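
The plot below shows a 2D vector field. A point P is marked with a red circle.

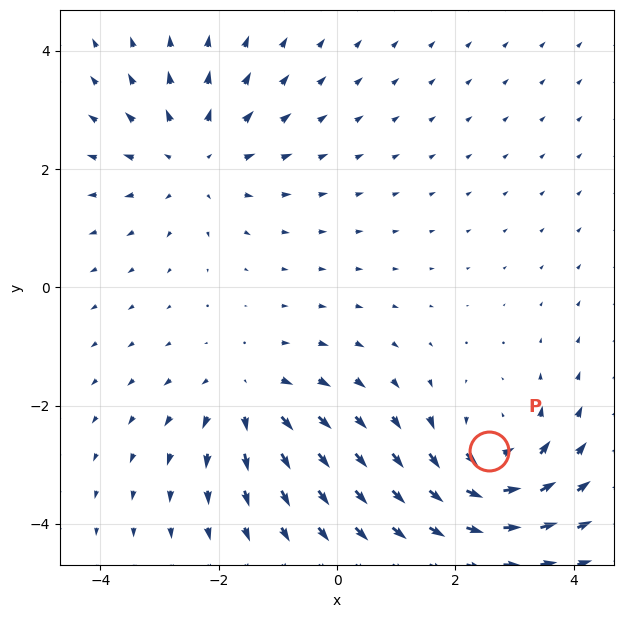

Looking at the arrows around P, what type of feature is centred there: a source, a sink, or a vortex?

At P (2.6, -2.8) the arrows circulate counterclockwise. Divergence ≈0, curl about +5 — near-zero divergence with nonzero curl is a vortex.

vortex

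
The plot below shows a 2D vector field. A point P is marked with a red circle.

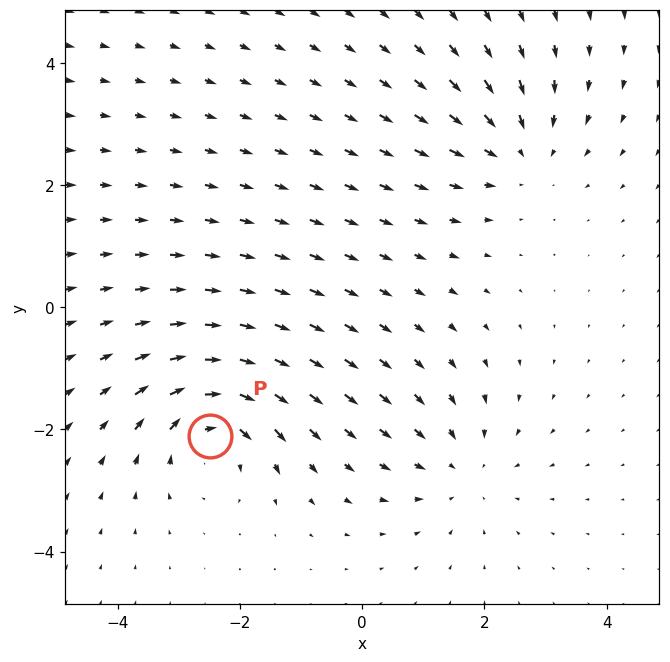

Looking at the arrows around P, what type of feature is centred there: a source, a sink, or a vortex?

At P (-2.5, -2.1) the arrows circulate clockwise. Divergence ≈0, curl about -5 — near-zero divergence with nonzero curl is a vortex.

vortex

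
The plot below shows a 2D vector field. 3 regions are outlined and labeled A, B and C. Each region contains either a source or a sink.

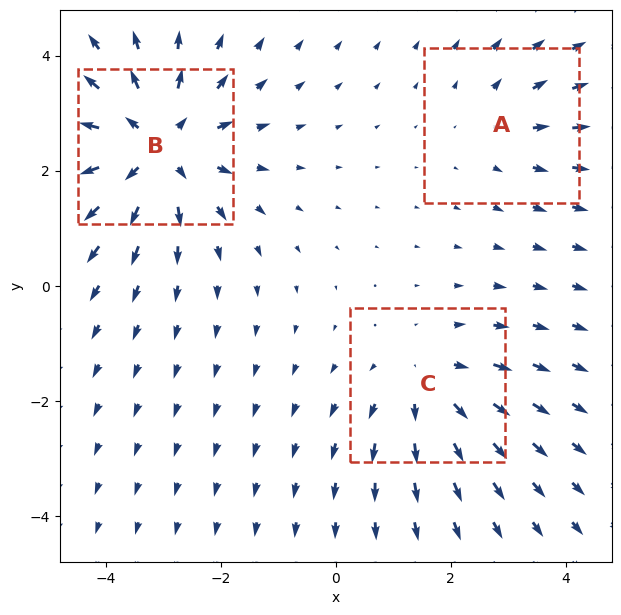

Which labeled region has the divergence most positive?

B

Divergence at each region's feature centre — A: about +2, B: about +5, C: about +3. Region B is most positive.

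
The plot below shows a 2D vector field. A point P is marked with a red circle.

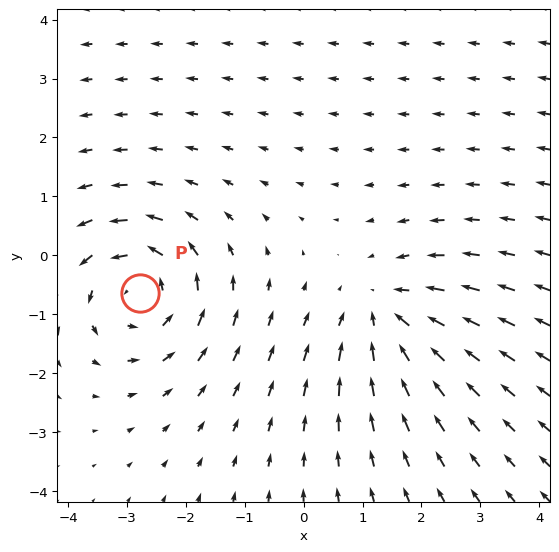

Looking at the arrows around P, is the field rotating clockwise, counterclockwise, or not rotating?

Near P at (-2.8, -0.6) the arrows circulate counterclockwise. The curl (z-component) there is about +5; positive curl means counterclockwise rotation.

counterclockwise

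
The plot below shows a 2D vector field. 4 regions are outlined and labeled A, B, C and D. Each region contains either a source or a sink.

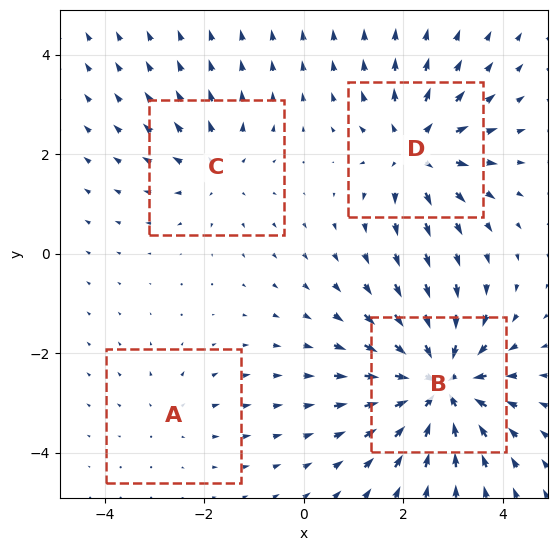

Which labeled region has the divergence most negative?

B

Divergence at each region's feature centre — A: about +2, B: about -7, C: about +3, D: about +5. Region B is most negative.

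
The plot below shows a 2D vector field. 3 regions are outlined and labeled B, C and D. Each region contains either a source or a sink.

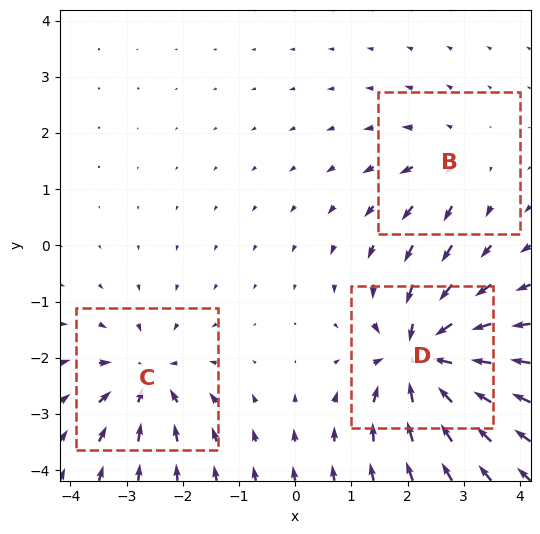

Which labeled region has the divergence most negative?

D

Divergence at each region's feature centre — B: about +2, C: about -4, D: about -6. Region D is most negative.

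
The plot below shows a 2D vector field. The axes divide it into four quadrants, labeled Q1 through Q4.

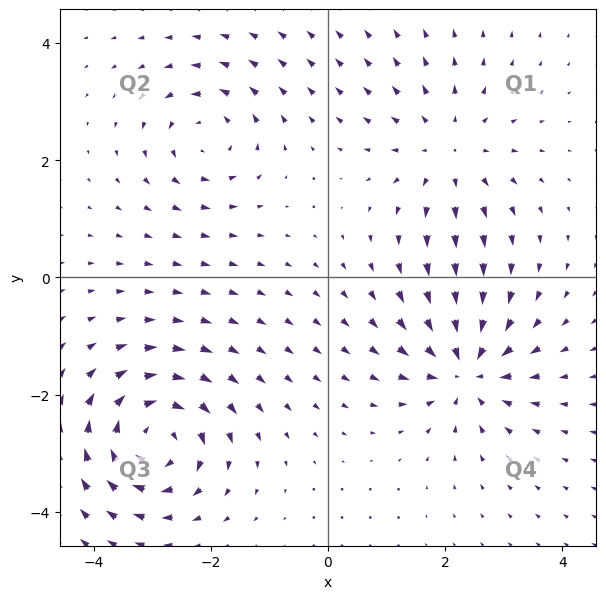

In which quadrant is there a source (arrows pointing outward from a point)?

Q1

The source sits at approximately (2.1, 2.2), which lies in quadrant Q1. The divergence there is about +3, positive as expected for a source.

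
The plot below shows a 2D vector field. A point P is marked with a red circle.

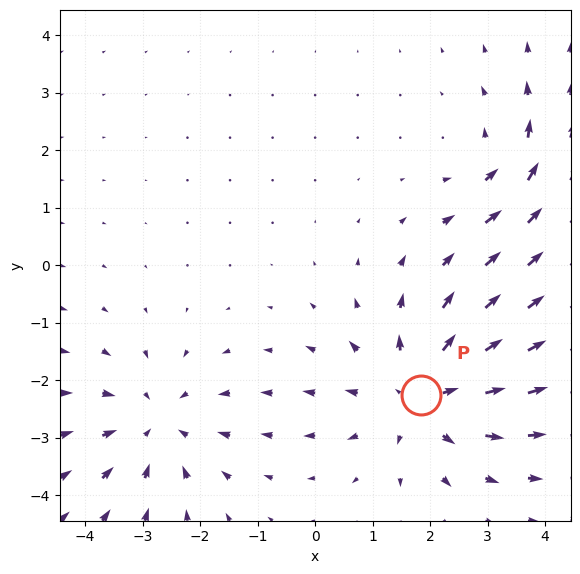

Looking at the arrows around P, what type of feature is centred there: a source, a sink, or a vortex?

At P (1.8, -2.3) the arrows spread outward. Divergence about +4, curl ≈0 — positive divergence with near-zero curl is a source.

source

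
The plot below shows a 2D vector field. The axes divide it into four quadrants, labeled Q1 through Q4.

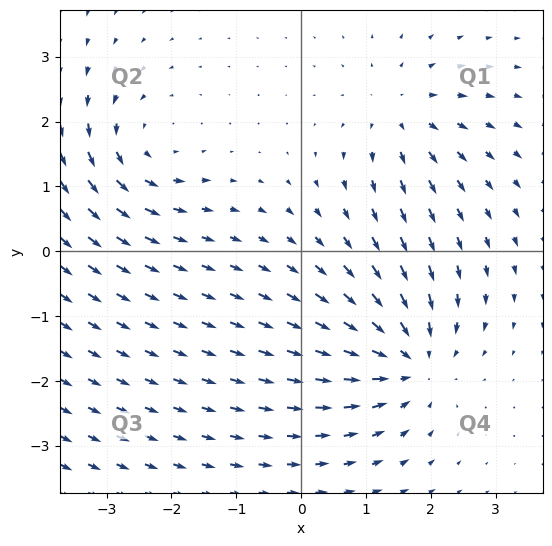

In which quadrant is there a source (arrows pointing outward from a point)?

Q1

The source sits at approximately (1.5, 2.1), which lies in quadrant Q1. The divergence there is about +4, positive as expected for a source.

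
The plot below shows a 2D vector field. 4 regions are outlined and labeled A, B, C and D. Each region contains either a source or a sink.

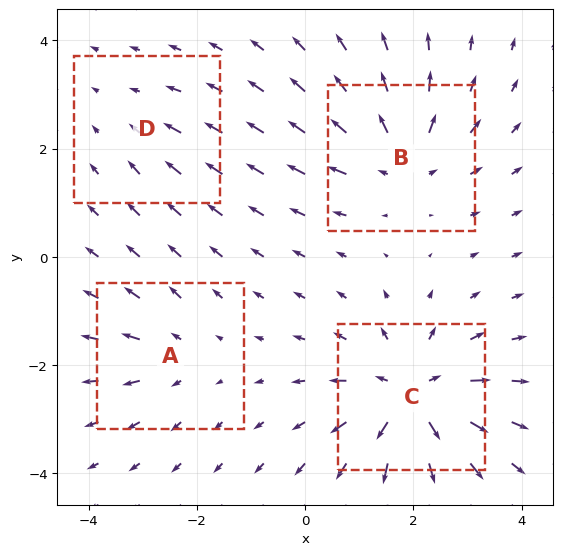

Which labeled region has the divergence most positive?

Divergence at each region's feature centre — A: about +3, B: about +5, C: about +7, D: about -2. Region C is most positive.

C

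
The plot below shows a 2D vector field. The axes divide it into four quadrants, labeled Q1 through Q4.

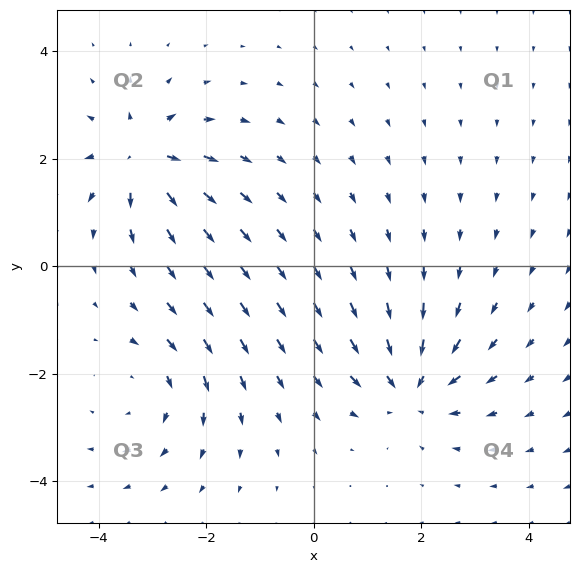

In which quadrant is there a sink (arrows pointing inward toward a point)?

Q4

The sink sits at approximately (1.8, -2.2), which lies in quadrant Q4. The divergence there is about -5, negative as expected for a sink.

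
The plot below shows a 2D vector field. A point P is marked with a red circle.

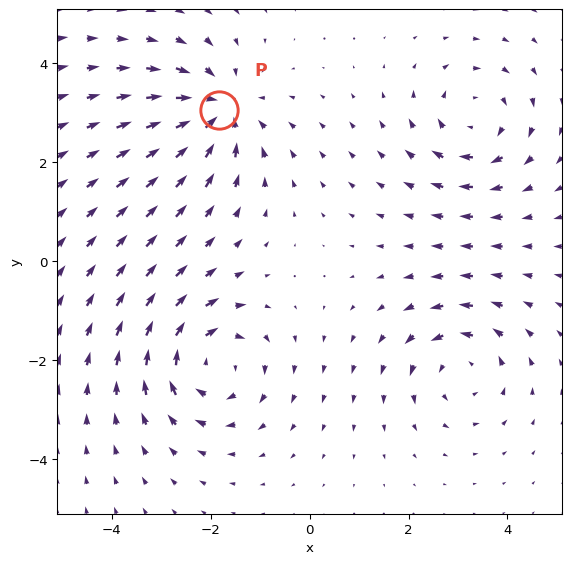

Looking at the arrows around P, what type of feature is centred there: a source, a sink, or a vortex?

At P (-1.8, 3.1) the arrows converge inward. Divergence about -4, curl ≈0 — negative divergence with near-zero curl is a sink.

sink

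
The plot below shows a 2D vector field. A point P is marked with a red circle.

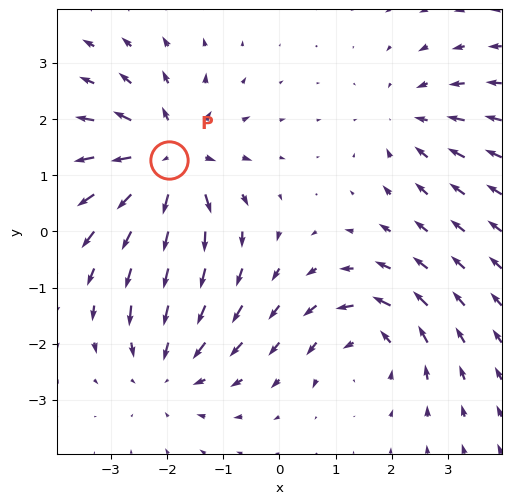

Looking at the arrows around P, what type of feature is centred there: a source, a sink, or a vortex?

At P (-2.0, 1.3) the arrows spread outward. Divergence about +6, curl ≈0 — positive divergence with near-zero curl is a source.

source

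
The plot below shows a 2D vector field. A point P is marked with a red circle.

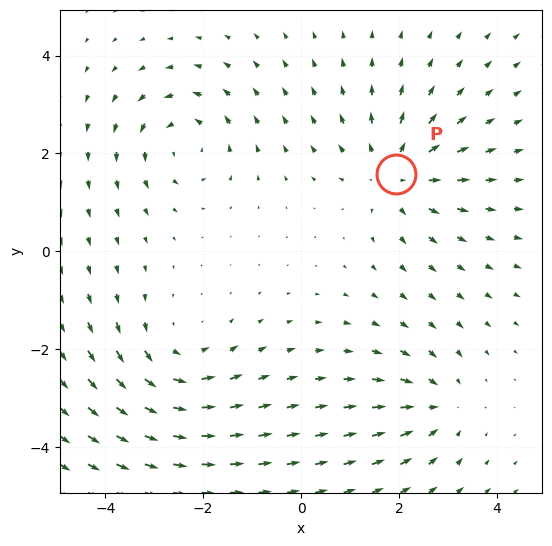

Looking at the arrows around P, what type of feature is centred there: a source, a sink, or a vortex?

source

At P (1.9, 1.6) the arrows spread outward. Divergence about +4, curl ≈0 — positive divergence with near-zero curl is a source.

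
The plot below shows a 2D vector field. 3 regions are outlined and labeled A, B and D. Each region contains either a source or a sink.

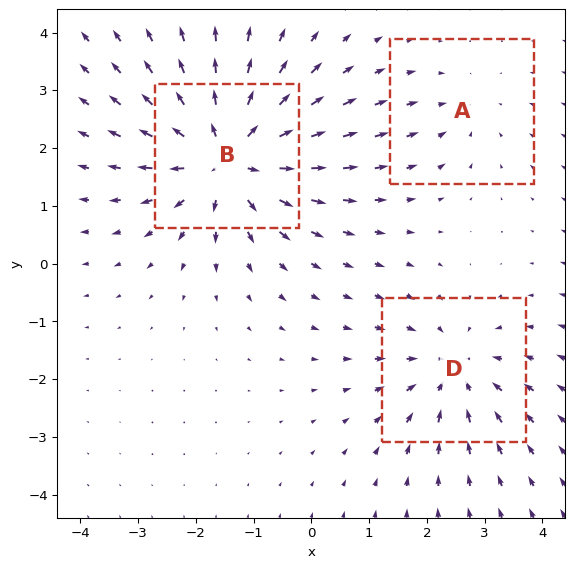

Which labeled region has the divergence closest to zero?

A

Divergence at each region's feature centre — A: about -2, B: about +5, D: about -3. Region A is closest to zero.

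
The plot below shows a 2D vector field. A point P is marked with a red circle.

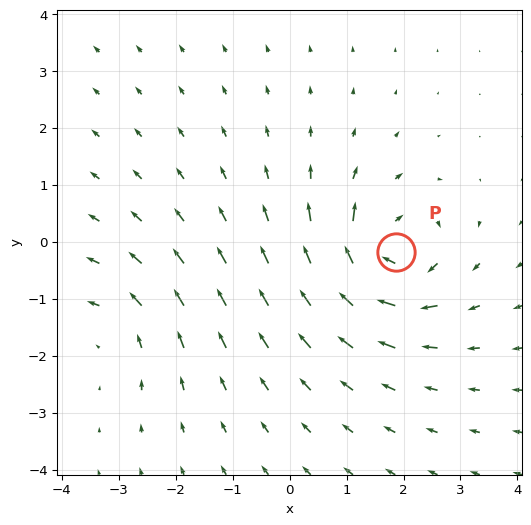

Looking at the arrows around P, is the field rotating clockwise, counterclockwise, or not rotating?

clockwise

Near P at (1.9, -0.2) the arrows circulate clockwise. The curl (z-component) there is about -6; negative curl means clockwise rotation.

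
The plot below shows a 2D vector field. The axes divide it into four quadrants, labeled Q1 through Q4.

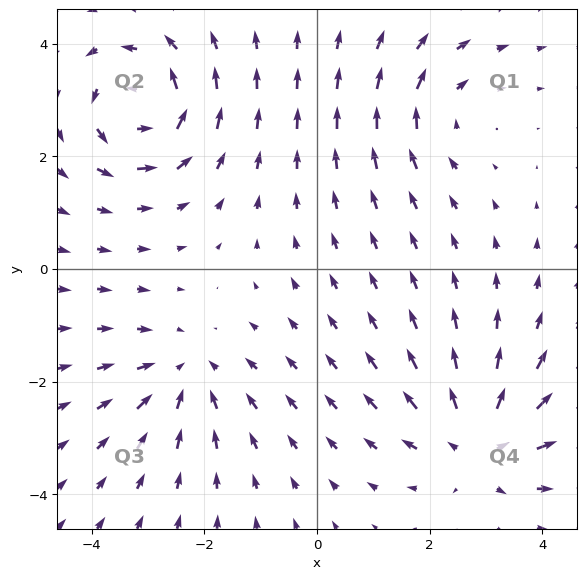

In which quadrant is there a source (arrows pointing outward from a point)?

Q4

The source sits at approximately (2.9, -3.1), which lies in quadrant Q4. The divergence there is about +5, positive as expected for a source.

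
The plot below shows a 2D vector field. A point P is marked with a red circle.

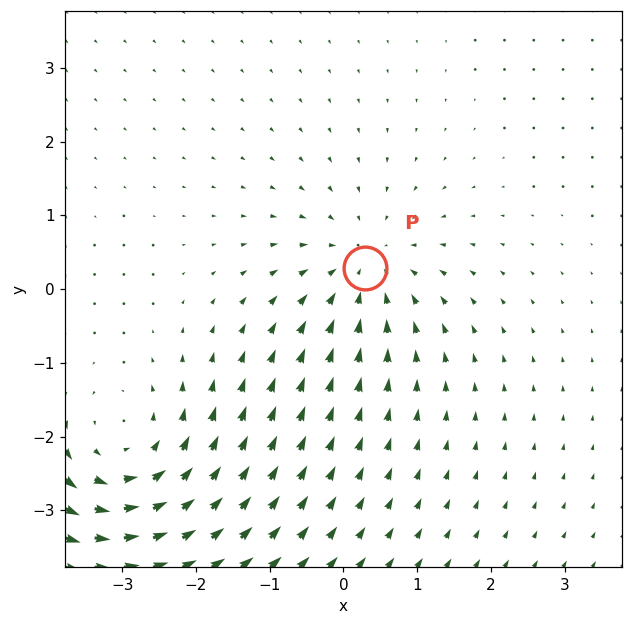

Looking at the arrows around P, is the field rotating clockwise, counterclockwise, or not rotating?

not rotating

Near P at (0.3, 0.3) the arrows show no circulation. The curl there is ≈0.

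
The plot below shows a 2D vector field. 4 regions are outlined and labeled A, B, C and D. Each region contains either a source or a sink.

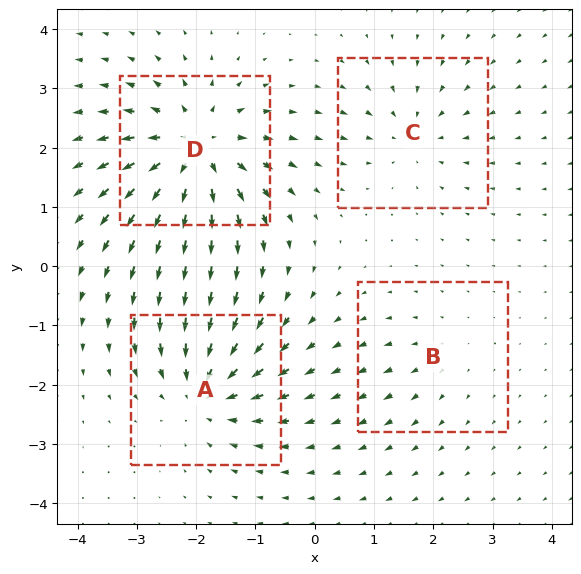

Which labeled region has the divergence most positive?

Divergence at each region's feature centre — A: about -6, B: about +2, C: about -4, D: about +8. Region D is most positive.

D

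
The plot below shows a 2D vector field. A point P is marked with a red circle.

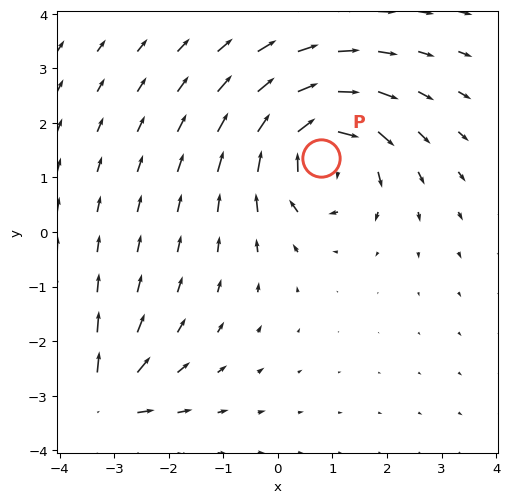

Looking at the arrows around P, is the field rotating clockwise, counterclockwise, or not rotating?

clockwise

Near P at (0.8, 1.4) the arrows circulate clockwise. The curl (z-component) there is about -5; negative curl means clockwise rotation.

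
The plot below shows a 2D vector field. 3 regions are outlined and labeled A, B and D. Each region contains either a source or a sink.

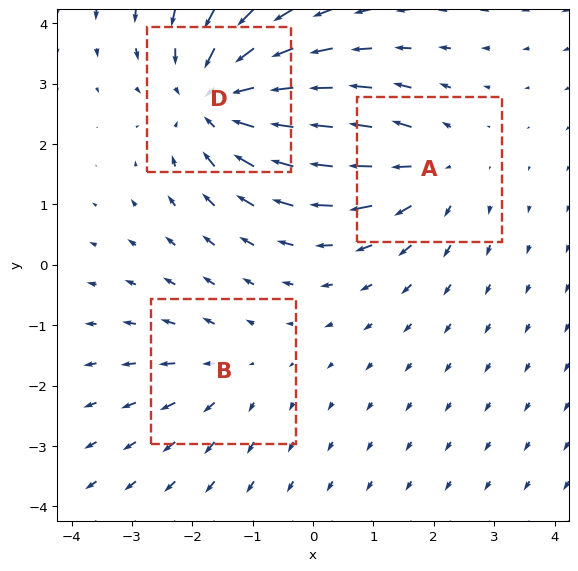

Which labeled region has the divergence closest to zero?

Divergence at each region's feature centre — A: about +3, B: about +2, D: about -4. Region B is closest to zero.

B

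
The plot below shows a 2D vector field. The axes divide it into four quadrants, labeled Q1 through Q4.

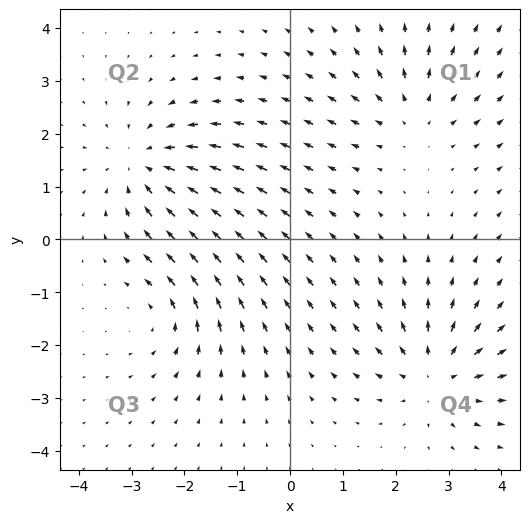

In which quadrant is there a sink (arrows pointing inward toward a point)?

The sink sits at approximately (-2.7, 1.4), which lies in quadrant Q2. The divergence there is about -4, negative as expected for a sink.

Q2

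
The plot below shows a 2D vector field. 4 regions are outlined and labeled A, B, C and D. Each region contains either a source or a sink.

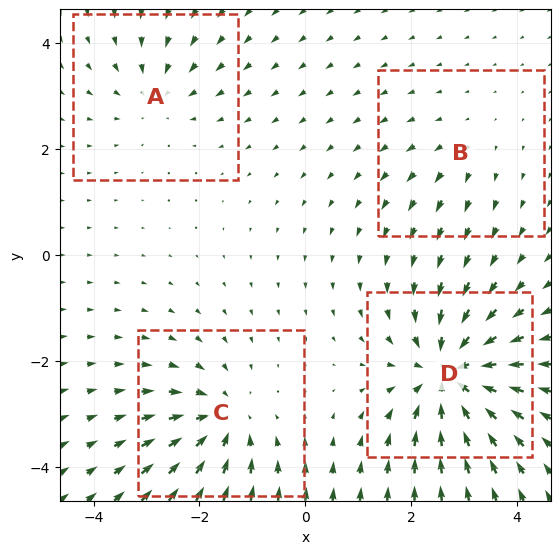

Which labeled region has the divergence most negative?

Divergence at each region's feature centre — A: about -3, B: about +2, C: about -5, D: about -7. Region D is most negative.

D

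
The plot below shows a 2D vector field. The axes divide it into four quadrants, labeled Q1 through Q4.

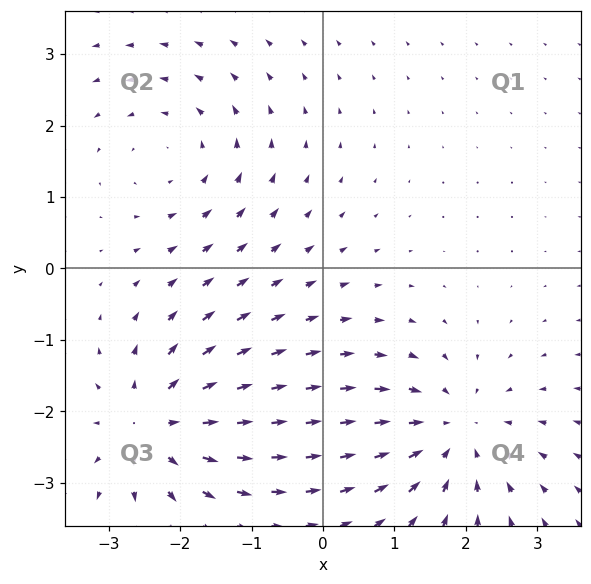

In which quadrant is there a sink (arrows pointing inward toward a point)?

The sink sits at approximately (1.8, -2.3), which lies in quadrant Q4. The divergence there is about -3, negative as expected for a sink.

Q4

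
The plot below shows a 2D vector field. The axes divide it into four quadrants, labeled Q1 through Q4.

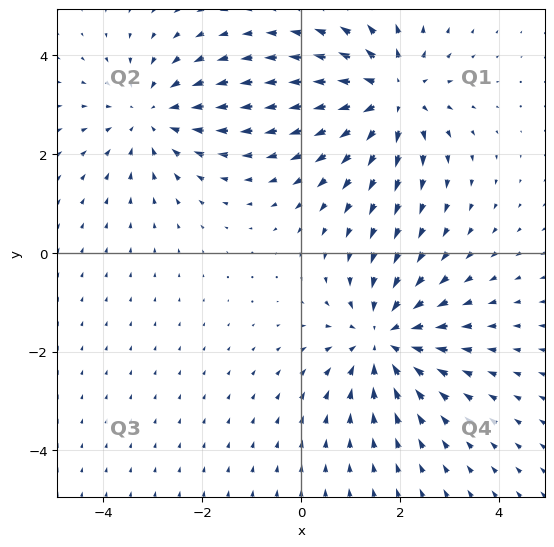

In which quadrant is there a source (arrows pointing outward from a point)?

Q1

The source sits at approximately (1.8, 3.2), which lies in quadrant Q1. The divergence there is about +4, positive as expected for a source.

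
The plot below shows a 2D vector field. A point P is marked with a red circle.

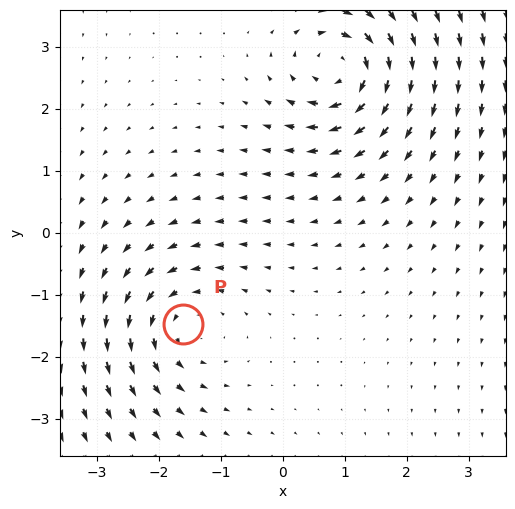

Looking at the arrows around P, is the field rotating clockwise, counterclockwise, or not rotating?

Near P at (-1.6, -1.5) the arrows circulate counterclockwise. The curl (z-component) there is about +3; positive curl means counterclockwise rotation.

counterclockwise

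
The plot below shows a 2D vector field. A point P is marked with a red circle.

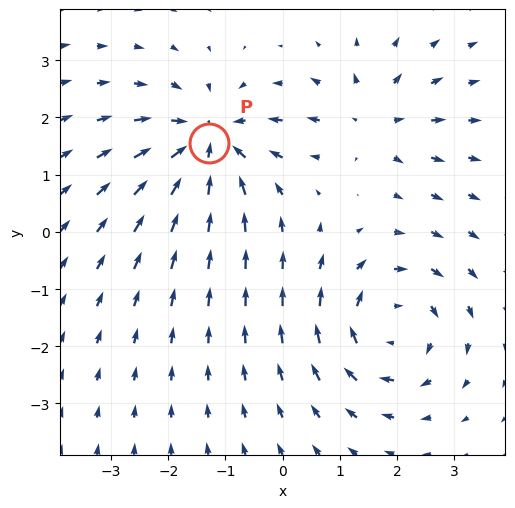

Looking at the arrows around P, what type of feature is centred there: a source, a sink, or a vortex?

sink

At P (-1.3, 1.6) the arrows converge inward. Divergence about -5, curl ≈0 — negative divergence with near-zero curl is a sink.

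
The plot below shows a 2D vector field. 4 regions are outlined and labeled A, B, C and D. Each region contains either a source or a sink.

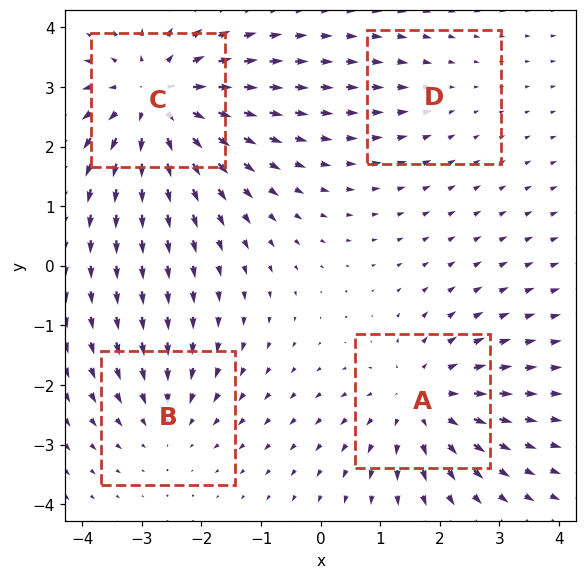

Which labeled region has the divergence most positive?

C

Divergence at each region's feature centre — A: about +4, B: about -3, C: about +6, D: about -2. Region C is most positive.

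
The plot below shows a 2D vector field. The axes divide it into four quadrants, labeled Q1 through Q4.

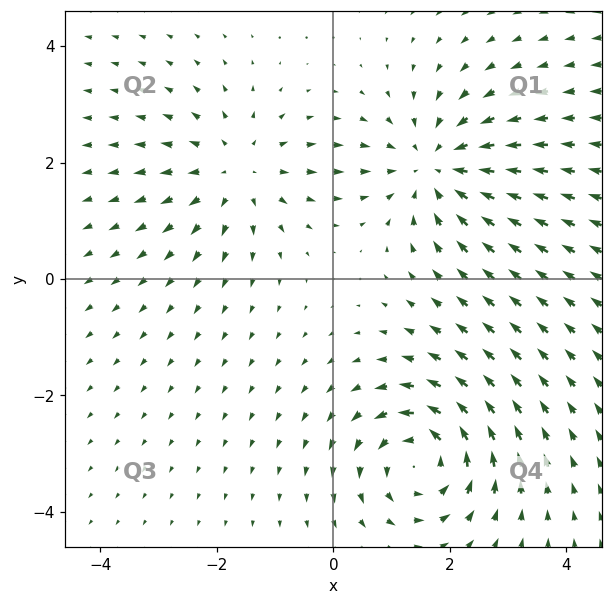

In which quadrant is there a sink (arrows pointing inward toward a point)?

Q1

The sink sits at approximately (1.8, 1.9), which lies in quadrant Q1. The divergence there is about -4, negative as expected for a sink.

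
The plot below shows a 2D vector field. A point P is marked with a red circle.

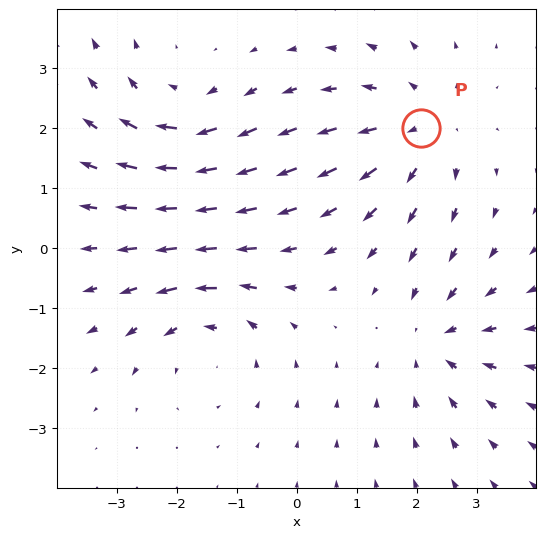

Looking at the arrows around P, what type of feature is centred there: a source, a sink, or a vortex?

At P (2.1, 2.0) the arrows spread outward. Divergence about +4, curl ≈0 — positive divergence with near-zero curl is a source.

source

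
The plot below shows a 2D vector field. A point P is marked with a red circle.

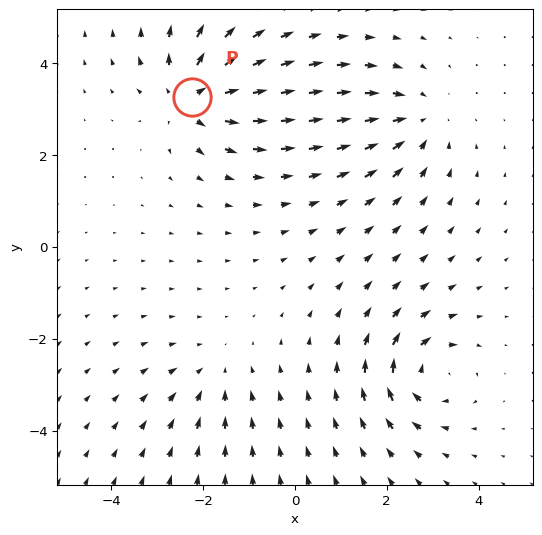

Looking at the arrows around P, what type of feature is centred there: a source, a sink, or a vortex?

source

At P (-2.2, 3.3) the arrows spread outward. Divergence about +5, curl ≈0 — positive divergence with near-zero curl is a source.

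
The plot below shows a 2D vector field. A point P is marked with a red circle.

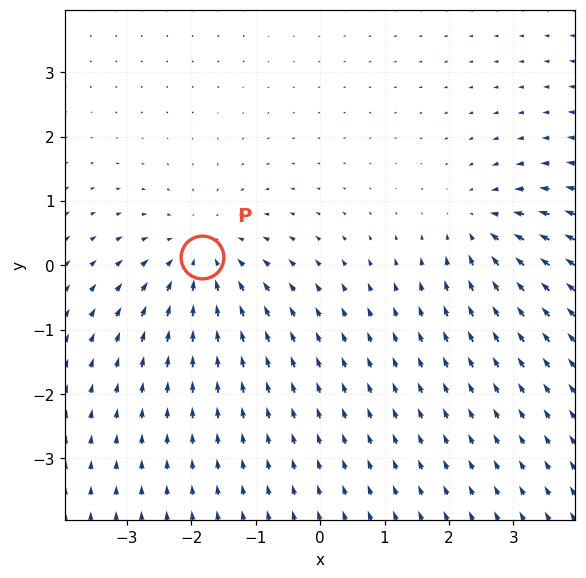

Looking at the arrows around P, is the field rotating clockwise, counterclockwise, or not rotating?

not rotating

Near P at (-1.8, 0.1) the arrows show no circulation. The curl there is ≈0.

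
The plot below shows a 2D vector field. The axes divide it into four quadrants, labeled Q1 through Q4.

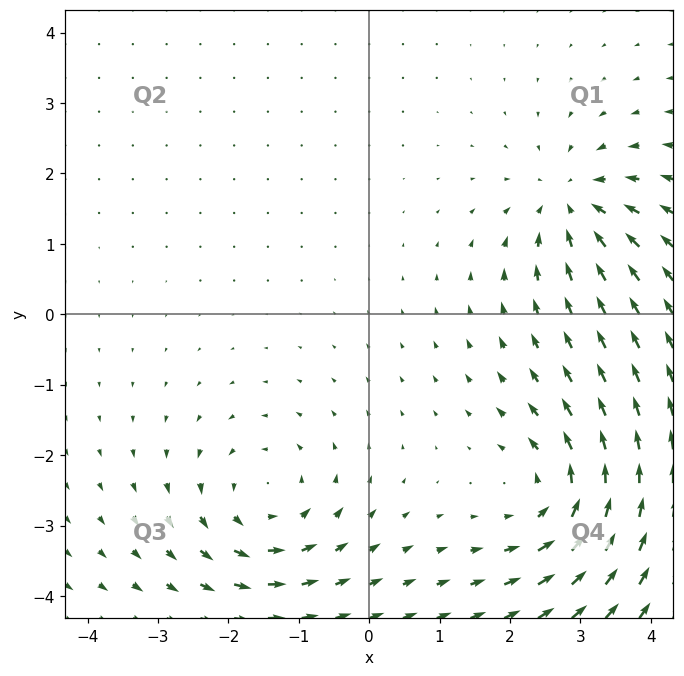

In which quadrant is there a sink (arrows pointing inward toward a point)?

Q1

The sink sits at approximately (2.9, 1.6), which lies in quadrant Q1. The divergence there is about -4, negative as expected for a sink.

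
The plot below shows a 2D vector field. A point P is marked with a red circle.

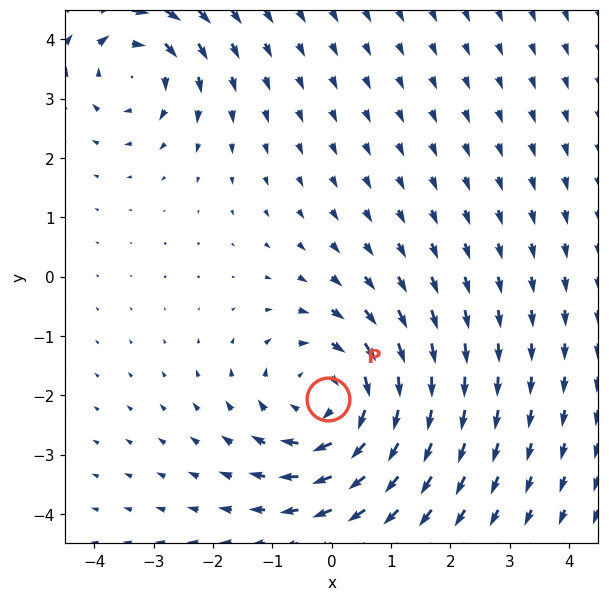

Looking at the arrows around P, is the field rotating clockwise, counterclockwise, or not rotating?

Near P at (-0.1, -2.1) the arrows circulate clockwise. The curl (z-component) there is about -4; negative curl means clockwise rotation.

clockwise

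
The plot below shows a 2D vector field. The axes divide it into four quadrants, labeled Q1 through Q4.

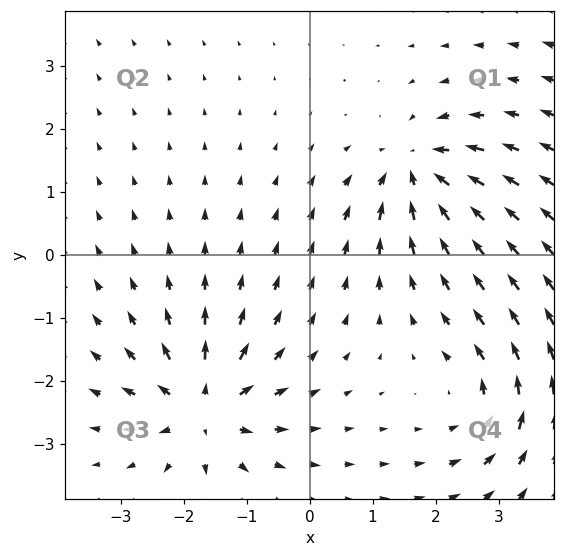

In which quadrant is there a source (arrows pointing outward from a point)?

The source sits at approximately (-1.7, -2.4), which lies in quadrant Q3. The divergence there is about +6, positive as expected for a source.

Q3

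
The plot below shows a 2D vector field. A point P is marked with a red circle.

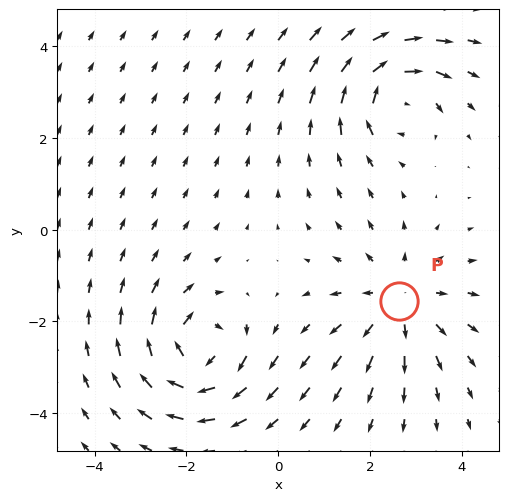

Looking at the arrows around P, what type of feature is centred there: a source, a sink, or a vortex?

At P (2.6, -1.6) the arrows spread outward. Divergence about +3, curl ≈0 — positive divergence with near-zero curl is a source.

source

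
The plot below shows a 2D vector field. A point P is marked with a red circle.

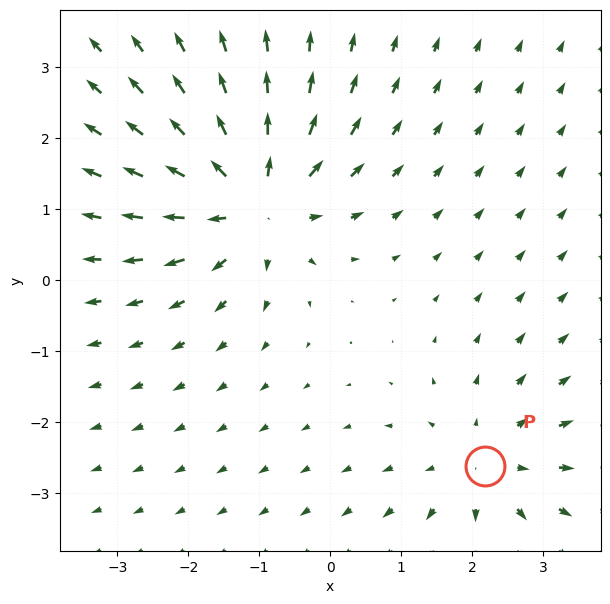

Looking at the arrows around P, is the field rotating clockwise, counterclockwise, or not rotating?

not rotating

Near P at (2.2, -2.6) the arrows show no circulation. The curl there is ≈0.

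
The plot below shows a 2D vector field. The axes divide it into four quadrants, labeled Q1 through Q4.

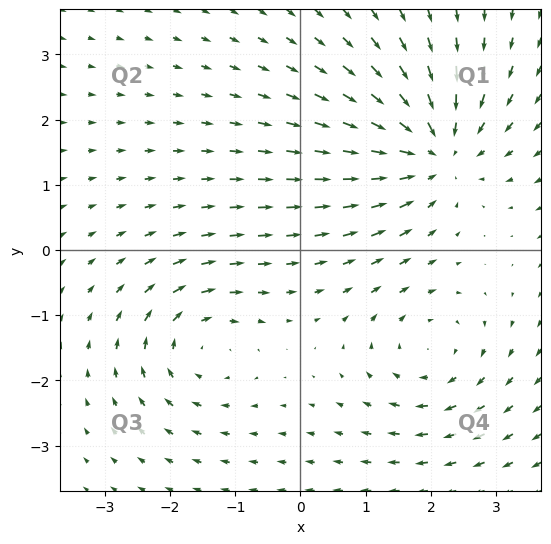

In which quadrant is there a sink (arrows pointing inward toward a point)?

Q1

The sink sits at approximately (2.1, 1.5), which lies in quadrant Q1. The divergence there is about -5, negative as expected for a sink.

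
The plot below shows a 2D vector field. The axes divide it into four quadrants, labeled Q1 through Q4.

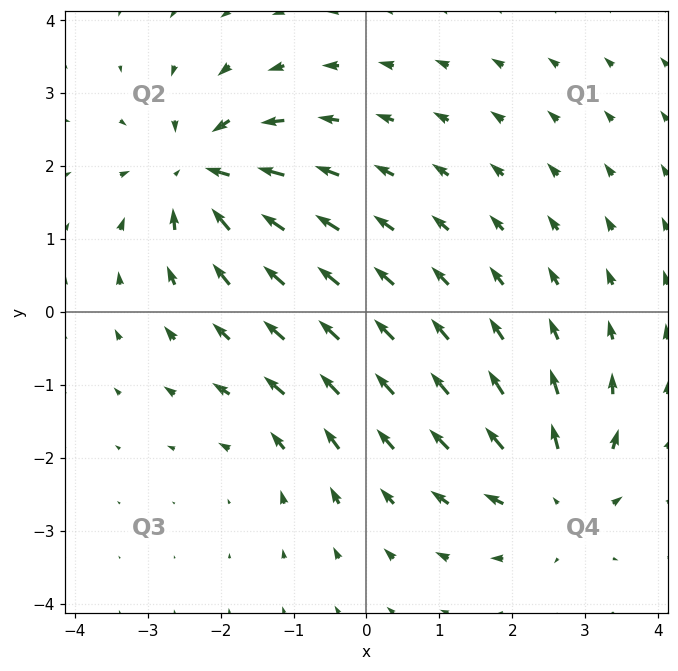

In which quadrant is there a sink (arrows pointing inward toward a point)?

Q2

The sink sits at approximately (-2.2, 1.9), which lies in quadrant Q2. The divergence there is about -6, negative as expected for a sink.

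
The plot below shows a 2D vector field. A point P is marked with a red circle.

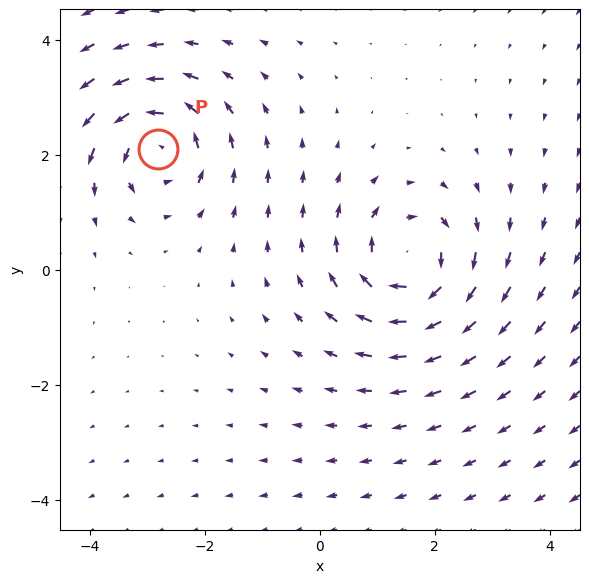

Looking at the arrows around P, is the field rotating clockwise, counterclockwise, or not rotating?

Near P at (-2.8, 2.1) the arrows circulate counterclockwise. The curl (z-component) there is about +4; positive curl means counterclockwise rotation.

counterclockwise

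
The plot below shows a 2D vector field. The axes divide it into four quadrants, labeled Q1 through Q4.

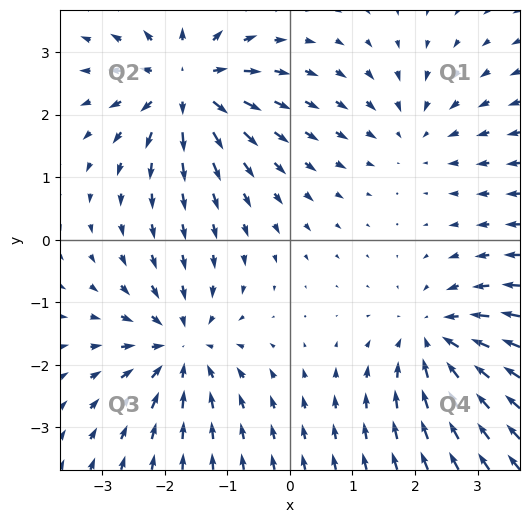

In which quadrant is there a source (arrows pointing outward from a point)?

The source sits at approximately (-1.7, 2.5), which lies in quadrant Q2. The divergence there is about +5, positive as expected for a source.

Q2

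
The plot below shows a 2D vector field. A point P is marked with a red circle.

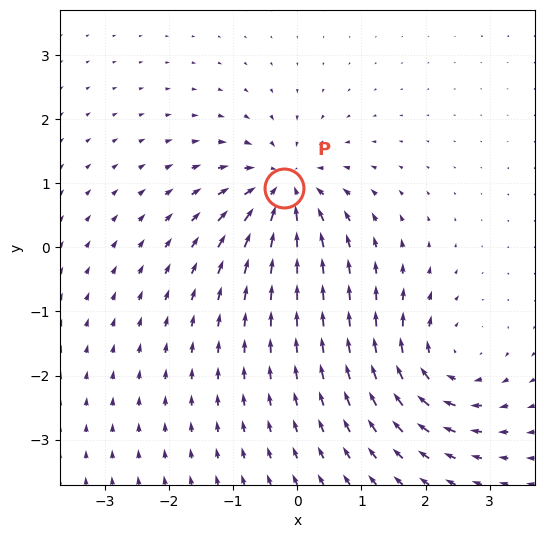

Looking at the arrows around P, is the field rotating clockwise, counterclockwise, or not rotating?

Near P at (-0.2, 0.9) the arrows show no circulation. The curl there is ≈0.

not rotating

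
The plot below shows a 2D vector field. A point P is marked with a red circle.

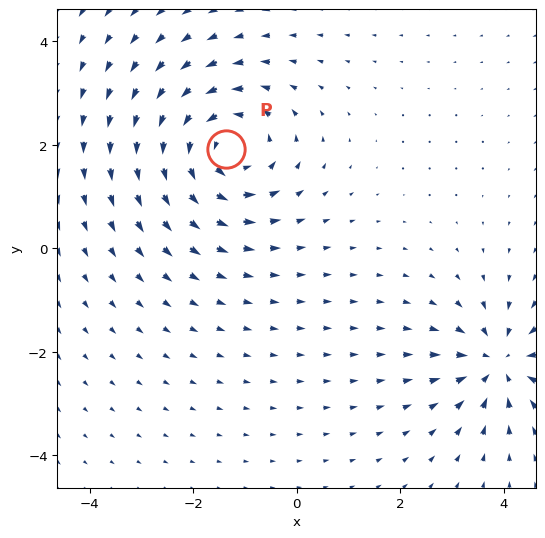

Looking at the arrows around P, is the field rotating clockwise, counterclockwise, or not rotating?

counterclockwise

Near P at (-1.4, 1.9) the arrows circulate counterclockwise. The curl (z-component) there is about +4; positive curl means counterclockwise rotation.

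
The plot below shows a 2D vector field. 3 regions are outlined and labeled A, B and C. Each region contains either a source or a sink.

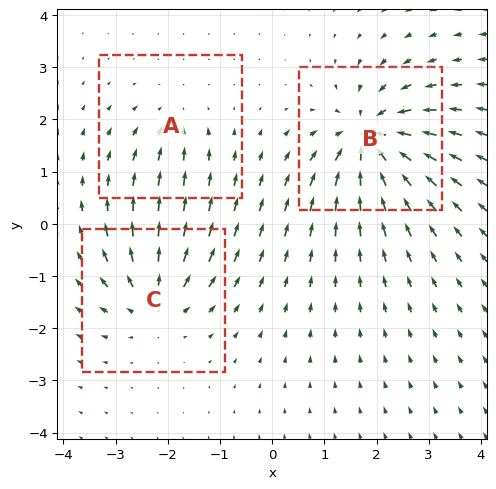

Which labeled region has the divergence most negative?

B

Divergence at each region's feature centre — A: about -2, B: about -6, C: about +4. Region B is most negative.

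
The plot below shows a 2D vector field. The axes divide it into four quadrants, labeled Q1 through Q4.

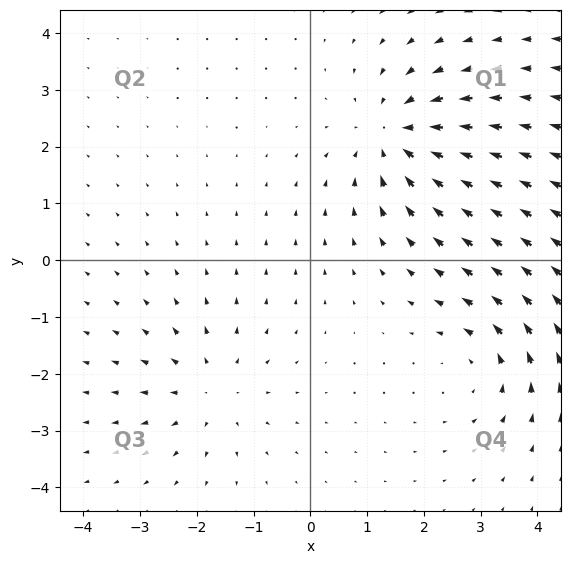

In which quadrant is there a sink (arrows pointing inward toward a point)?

The sink sits at approximately (1.5, 2.2), which lies in quadrant Q1. The divergence there is about -5, negative as expected for a sink.

Q1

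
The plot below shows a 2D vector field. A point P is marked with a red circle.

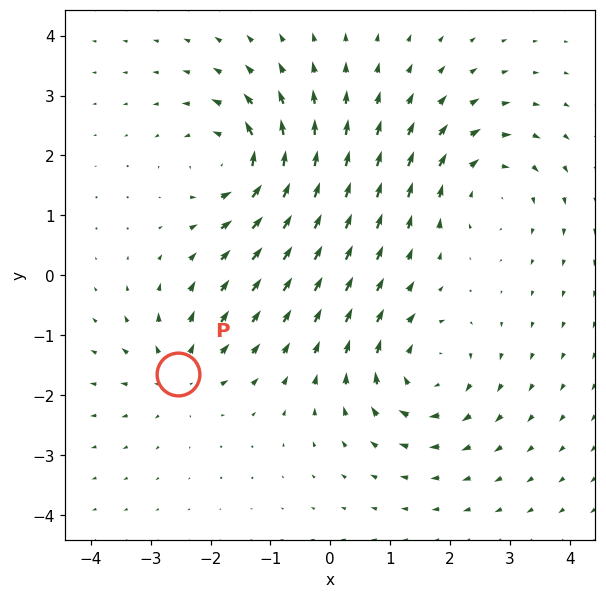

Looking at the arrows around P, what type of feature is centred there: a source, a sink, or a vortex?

At P (-2.5, -1.6) the arrows spread outward. Divergence about +4, curl ≈0 — positive divergence with near-zero curl is a source.

source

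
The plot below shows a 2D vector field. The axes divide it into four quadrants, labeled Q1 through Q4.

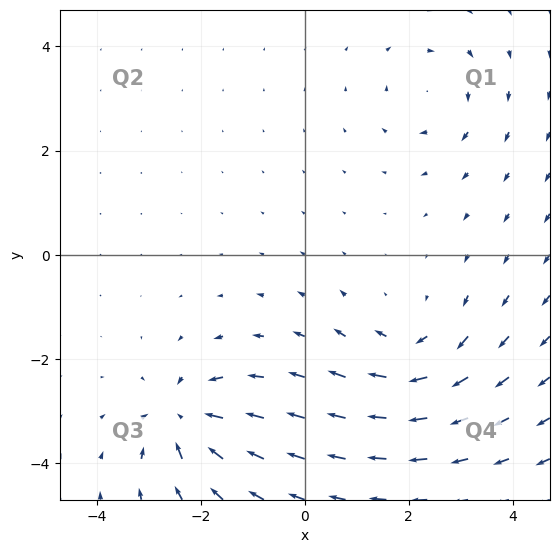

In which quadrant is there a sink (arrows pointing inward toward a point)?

Q3

The sink sits at approximately (-2.3, -3.1), which lies in quadrant Q3. The divergence there is about -6, negative as expected for a sink.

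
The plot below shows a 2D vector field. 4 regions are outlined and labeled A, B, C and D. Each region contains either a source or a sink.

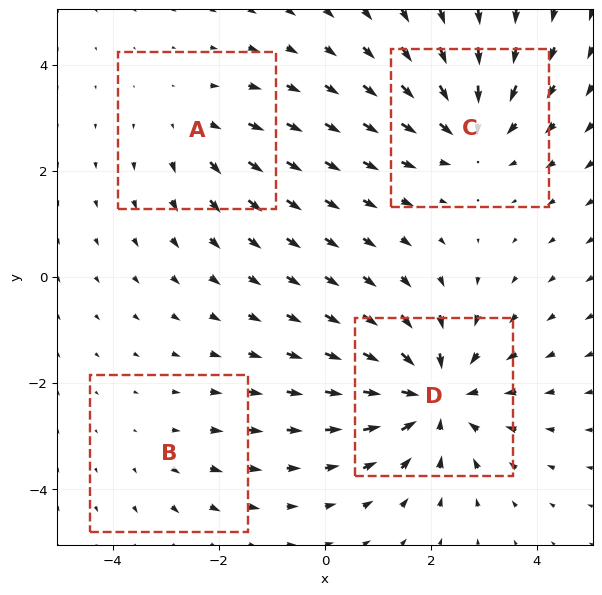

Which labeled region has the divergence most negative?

Divergence at each region's feature centre — A: about +3, B: about +2, C: about -4, D: about -6. Region D is most negative.

D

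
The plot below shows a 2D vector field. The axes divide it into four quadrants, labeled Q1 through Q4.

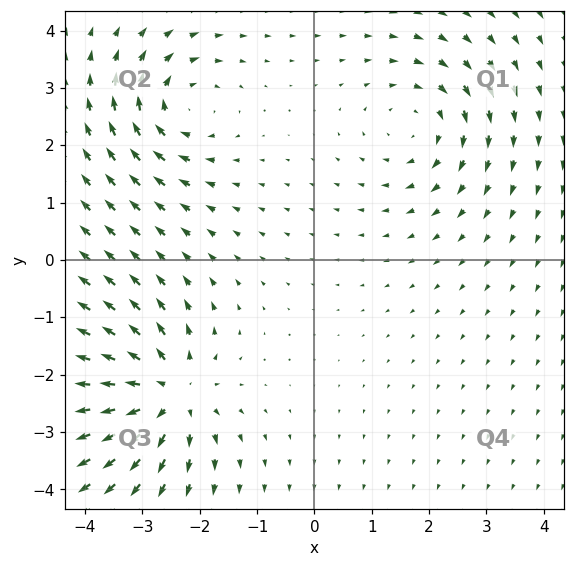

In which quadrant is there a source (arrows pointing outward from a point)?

Q3

The source sits at approximately (-2.6, -2.3), which lies in quadrant Q3. The divergence there is about +5, positive as expected for a source.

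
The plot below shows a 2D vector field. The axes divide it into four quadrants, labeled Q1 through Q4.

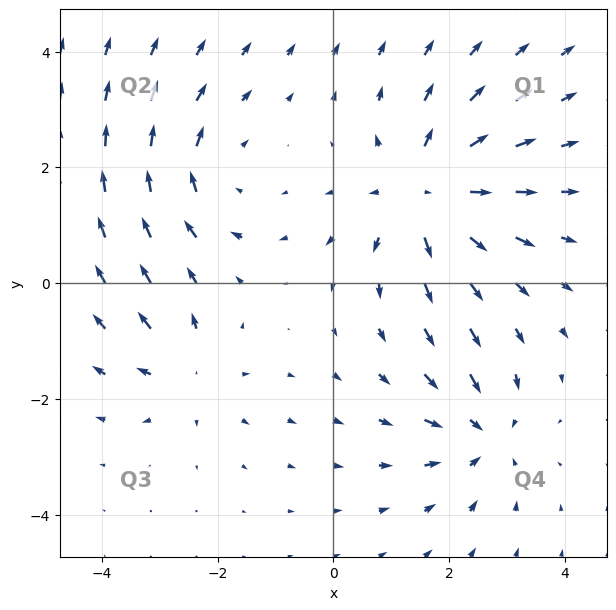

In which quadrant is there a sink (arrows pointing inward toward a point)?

The sink sits at approximately (2.6, -2.6), which lies in quadrant Q4. The divergence there is about -4, negative as expected for a sink.

Q4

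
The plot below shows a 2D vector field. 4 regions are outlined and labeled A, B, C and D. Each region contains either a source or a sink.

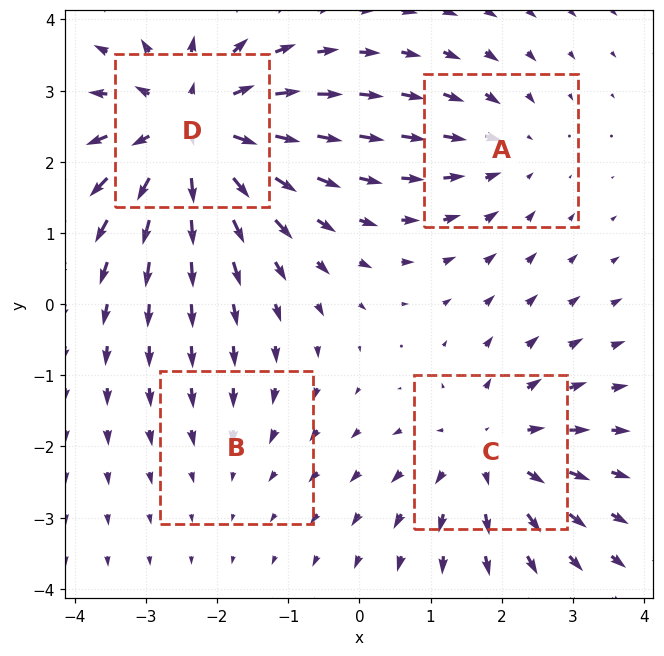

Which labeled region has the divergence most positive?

D

Divergence at each region's feature centre — A: about -3, B: about -2, C: about +4, D: about +6. Region D is most positive.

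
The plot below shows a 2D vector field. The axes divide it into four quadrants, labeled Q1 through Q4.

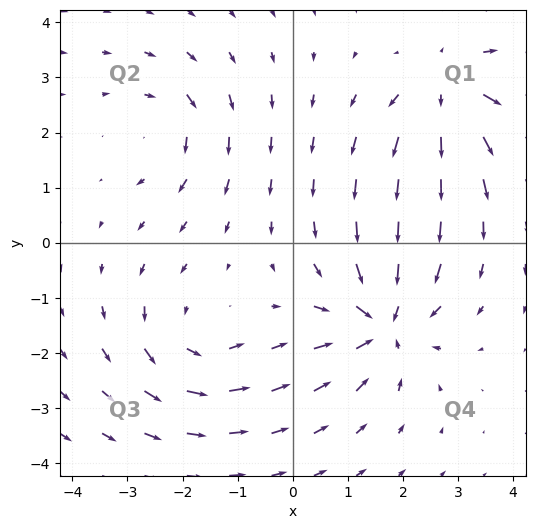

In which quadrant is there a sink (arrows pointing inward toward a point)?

The sink sits at approximately (1.7, -1.5), which lies in quadrant Q4. The divergence there is about -5, negative as expected for a sink.

Q4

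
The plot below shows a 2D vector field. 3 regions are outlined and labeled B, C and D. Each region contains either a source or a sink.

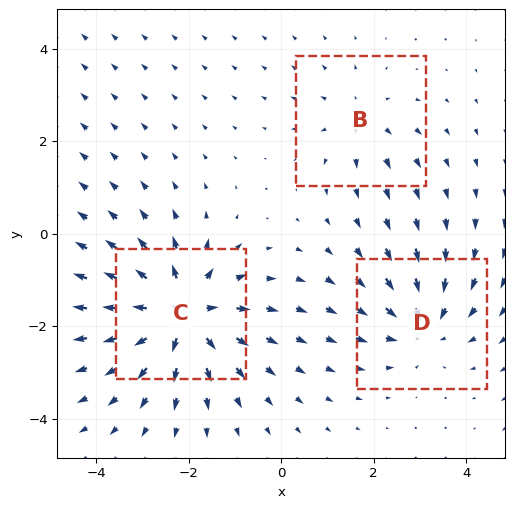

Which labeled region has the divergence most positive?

Divergence at each region's feature centre — B: about +2, C: about +5, D: about -3. Region C is most positive.

C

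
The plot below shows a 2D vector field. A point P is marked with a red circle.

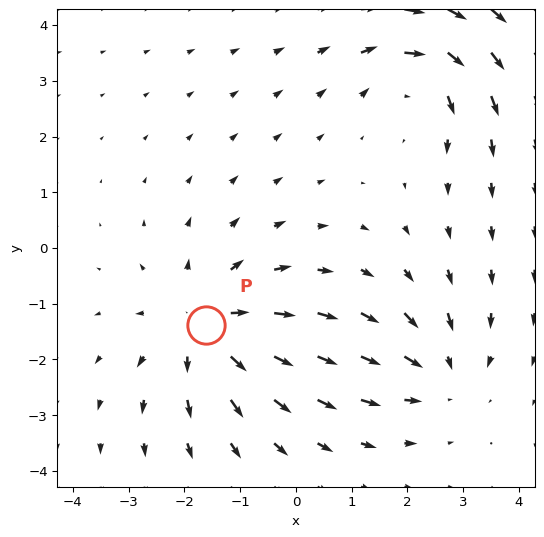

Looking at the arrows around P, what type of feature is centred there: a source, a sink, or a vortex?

At P (-1.6, -1.4) the arrows spread outward. Divergence about +4, curl ≈0 — positive divergence with near-zero curl is a source.

source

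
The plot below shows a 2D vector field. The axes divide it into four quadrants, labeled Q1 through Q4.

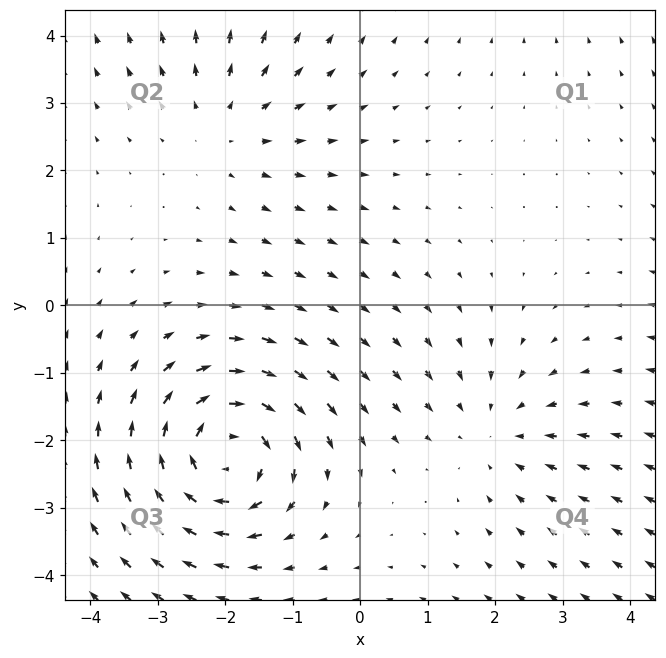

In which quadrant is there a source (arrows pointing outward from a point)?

Q2

The source sits at approximately (-2.0, 2.7), which lies in quadrant Q2. The divergence there is about +2, positive as expected for a source.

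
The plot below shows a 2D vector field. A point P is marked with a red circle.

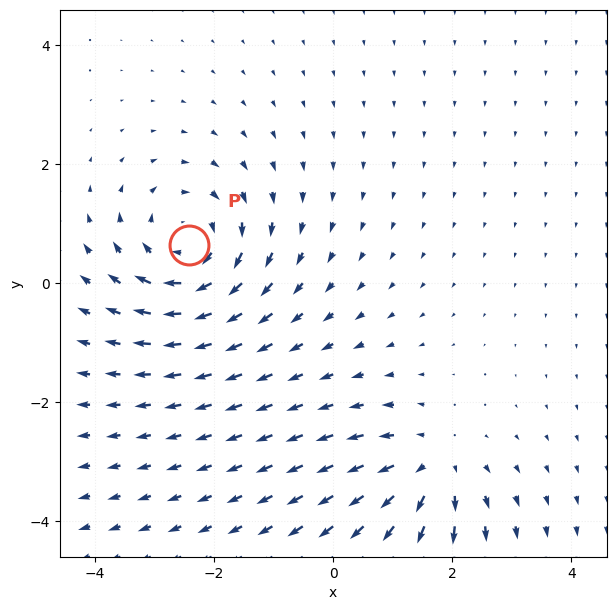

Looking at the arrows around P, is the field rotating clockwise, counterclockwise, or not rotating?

clockwise

Near P at (-2.4, 0.6) the arrows circulate clockwise. The curl (z-component) there is about -4; negative curl means clockwise rotation.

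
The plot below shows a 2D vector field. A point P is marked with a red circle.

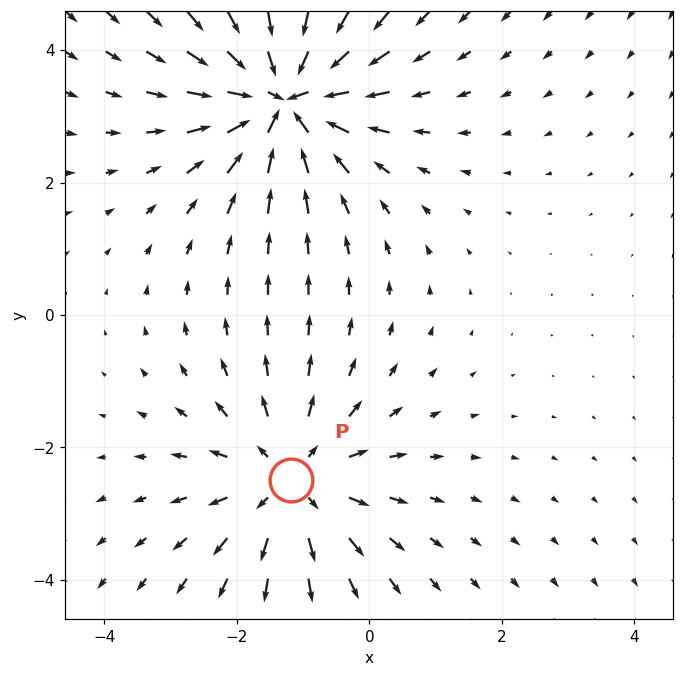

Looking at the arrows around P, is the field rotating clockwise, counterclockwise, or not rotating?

Near P at (-1.2, -2.5) the arrows show no circulation. The curl there is ≈0.

not rotating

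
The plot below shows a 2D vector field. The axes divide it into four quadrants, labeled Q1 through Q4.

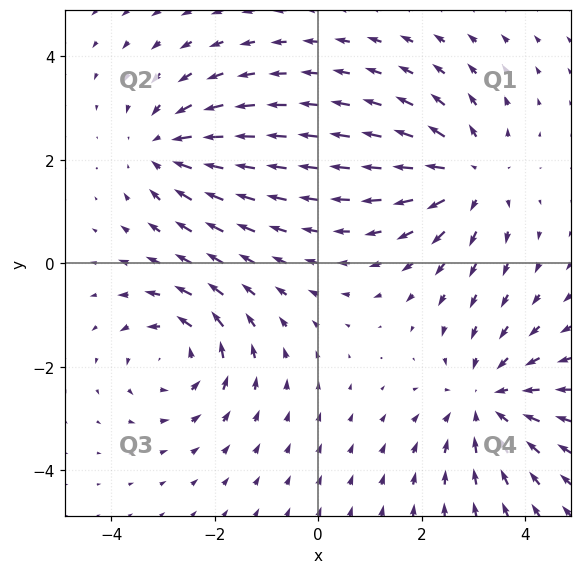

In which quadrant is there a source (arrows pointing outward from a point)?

The source sits at approximately (2.9, 1.7), which lies in quadrant Q1. The divergence there is about +3, positive as expected for a source.

Q1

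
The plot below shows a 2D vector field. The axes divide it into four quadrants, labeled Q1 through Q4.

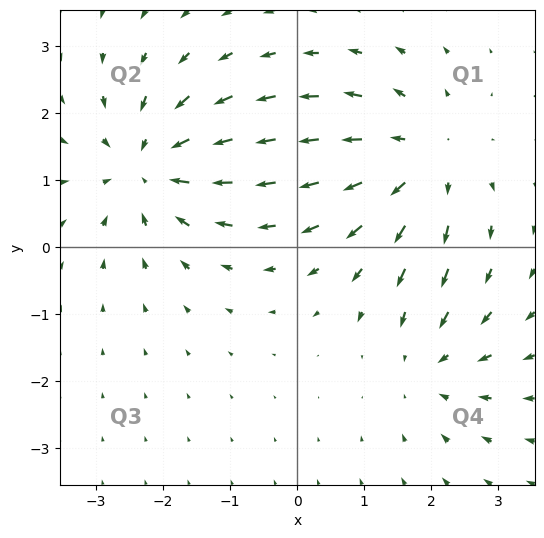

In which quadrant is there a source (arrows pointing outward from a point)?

The source sits at approximately (1.9, 1.3), which lies in quadrant Q1. The divergence there is about +4, positive as expected for a source.

Q1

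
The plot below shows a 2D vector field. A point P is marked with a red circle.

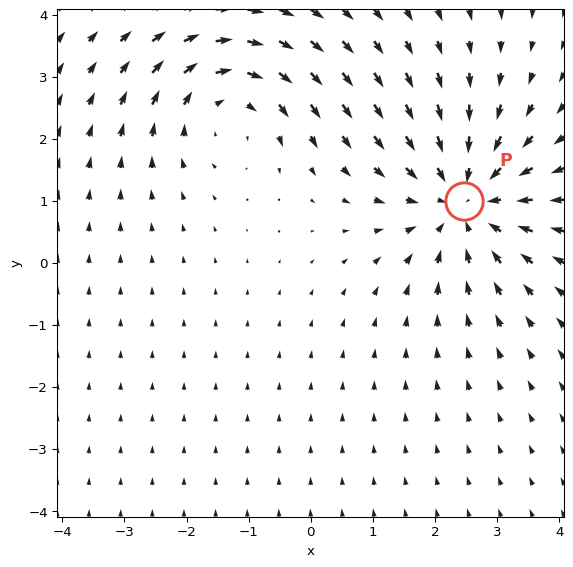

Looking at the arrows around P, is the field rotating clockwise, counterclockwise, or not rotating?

not rotating

Near P at (2.5, 1.0) the arrows show no circulation. The curl there is ≈0.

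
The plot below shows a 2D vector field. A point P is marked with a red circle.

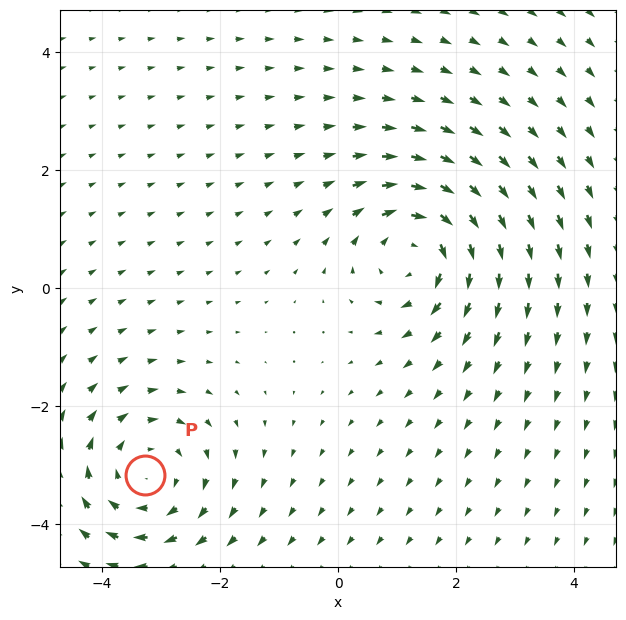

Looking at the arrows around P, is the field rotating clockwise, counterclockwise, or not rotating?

clockwise

Near P at (-3.3, -3.2) the arrows circulate clockwise. The curl (z-component) there is about -4; negative curl means clockwise rotation.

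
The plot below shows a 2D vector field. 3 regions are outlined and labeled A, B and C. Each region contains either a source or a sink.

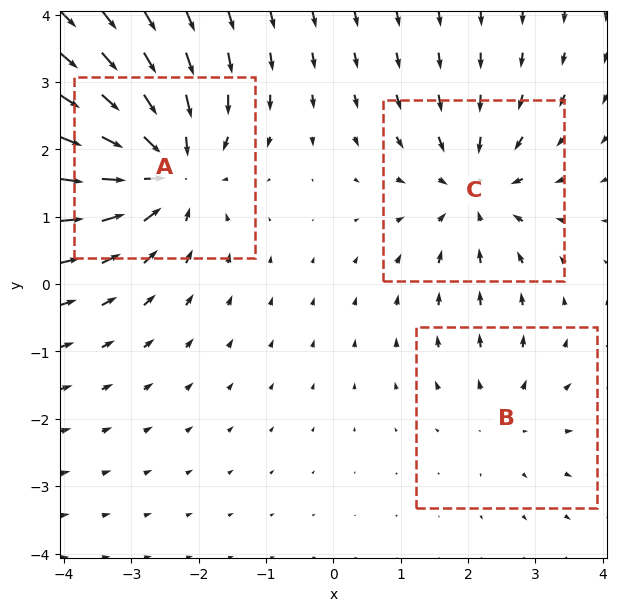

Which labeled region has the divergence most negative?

A

Divergence at each region's feature centre — A: about -5, B: about +2, C: about -3. Region A is most negative.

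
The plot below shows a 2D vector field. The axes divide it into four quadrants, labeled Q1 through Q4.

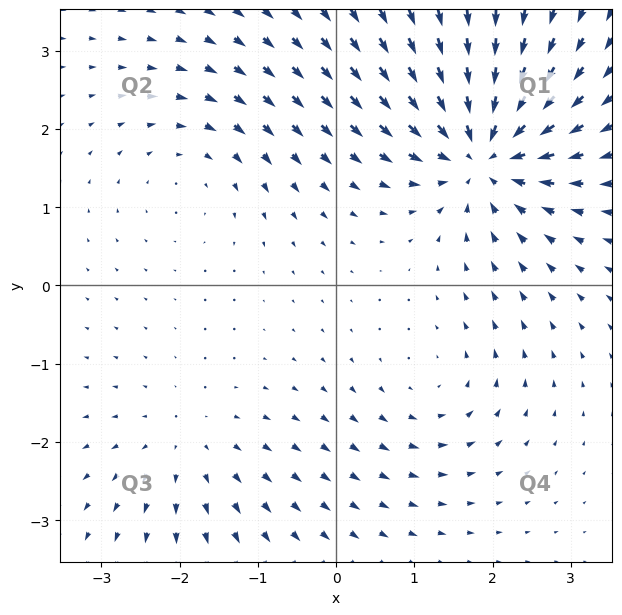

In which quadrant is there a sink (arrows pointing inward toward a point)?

The sink sits at approximately (1.9, 1.7), which lies in quadrant Q1. The divergence there is about -7, negative as expected for a sink.

Q1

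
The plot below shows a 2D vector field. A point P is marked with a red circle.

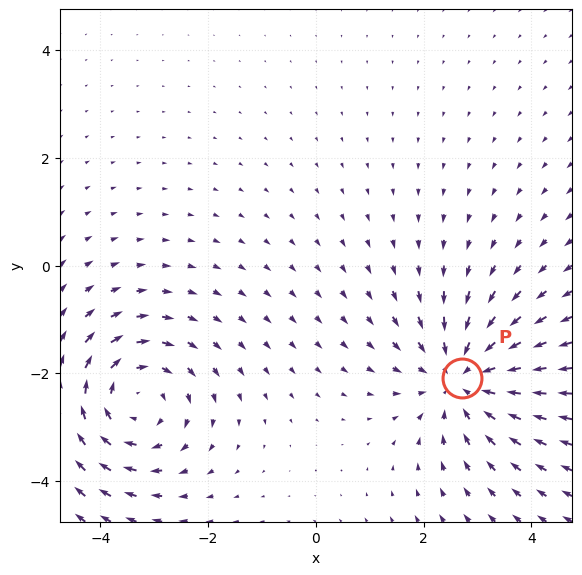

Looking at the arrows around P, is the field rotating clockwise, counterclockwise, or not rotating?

not rotating

Near P at (2.7, -2.1) the arrows show no circulation. The curl there is ≈0.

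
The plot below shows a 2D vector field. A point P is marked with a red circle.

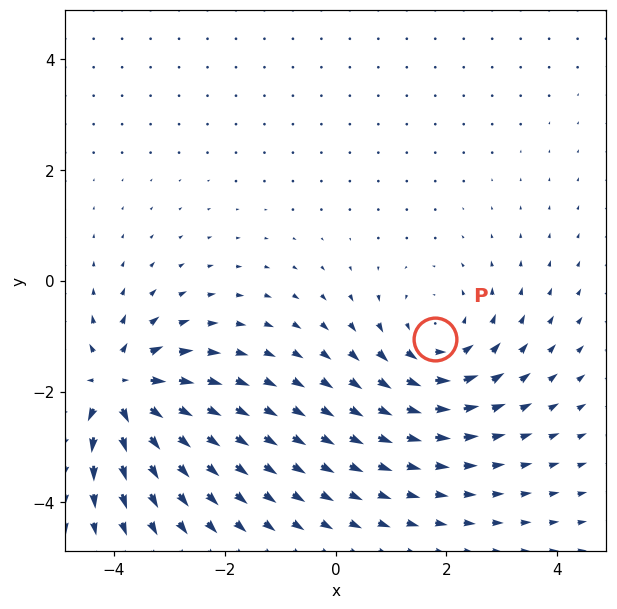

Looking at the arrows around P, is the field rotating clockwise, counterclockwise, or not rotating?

Near P at (1.8, -1.1) the arrows circulate counterclockwise. The curl (z-component) there is about +3; positive curl means counterclockwise rotation.

counterclockwise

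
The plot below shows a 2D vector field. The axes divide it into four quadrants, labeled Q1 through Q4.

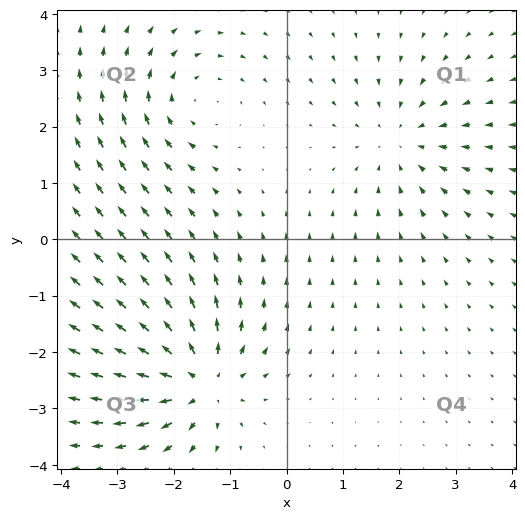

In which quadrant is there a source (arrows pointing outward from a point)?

The source sits at approximately (-1.5, -2.5), which lies in quadrant Q3. The divergence there is about +7, positive as expected for a source.

Q3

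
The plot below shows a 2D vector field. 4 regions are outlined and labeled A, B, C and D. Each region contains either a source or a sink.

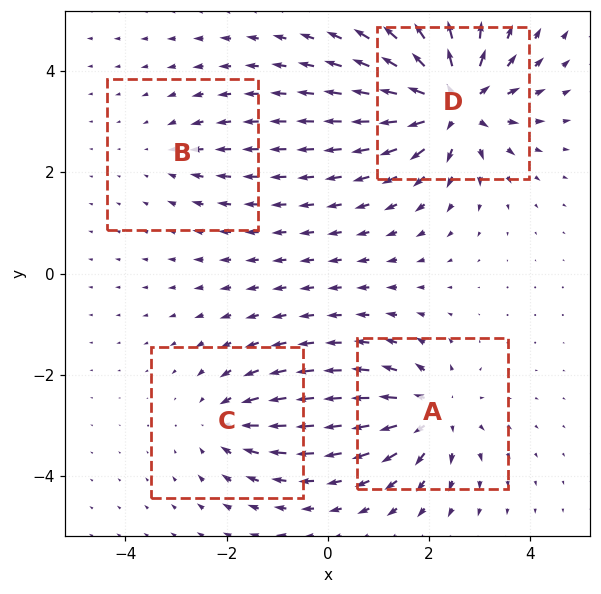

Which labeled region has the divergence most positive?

D

Divergence at each region's feature centre — A: about +5, B: about -2, C: about -4, D: about +8. Region D is most positive.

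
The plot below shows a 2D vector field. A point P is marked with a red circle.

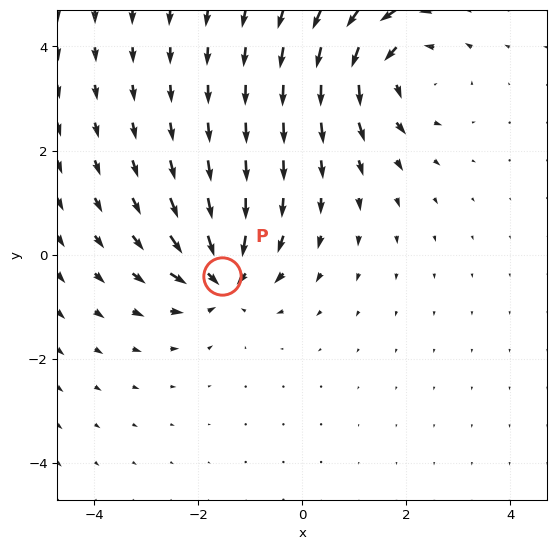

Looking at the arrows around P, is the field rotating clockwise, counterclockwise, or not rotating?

not rotating

Near P at (-1.6, -0.4) the arrows show no circulation. The curl there is ≈0.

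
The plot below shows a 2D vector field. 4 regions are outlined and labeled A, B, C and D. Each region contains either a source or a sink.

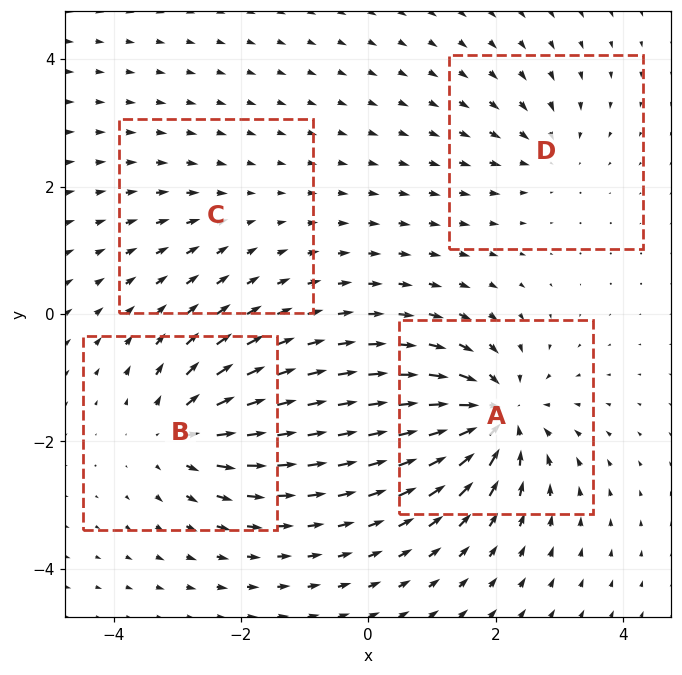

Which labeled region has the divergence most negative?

A

Divergence at each region's feature centre — A: about -8, B: about +6, C: about -2, D: about -4. Region A is most negative.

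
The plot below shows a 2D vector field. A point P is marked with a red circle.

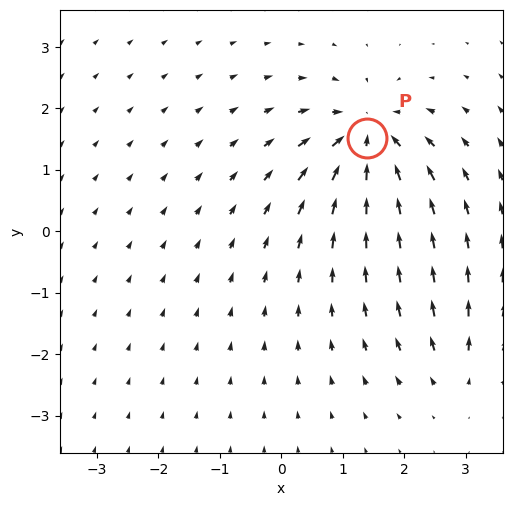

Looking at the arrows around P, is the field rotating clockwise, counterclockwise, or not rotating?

Near P at (1.4, 1.5) the arrows show no circulation. The curl there is ≈0.

not rotating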